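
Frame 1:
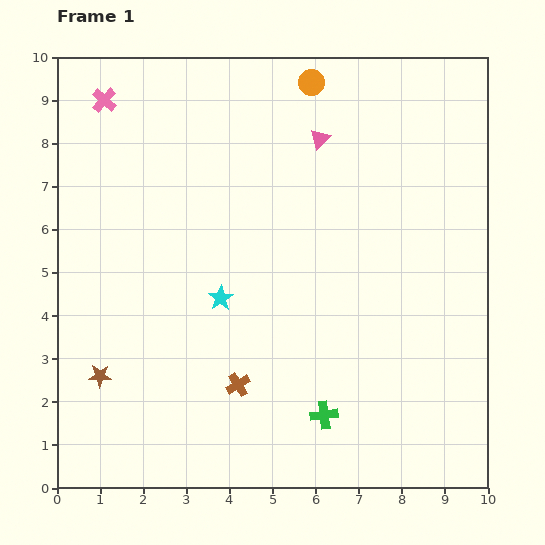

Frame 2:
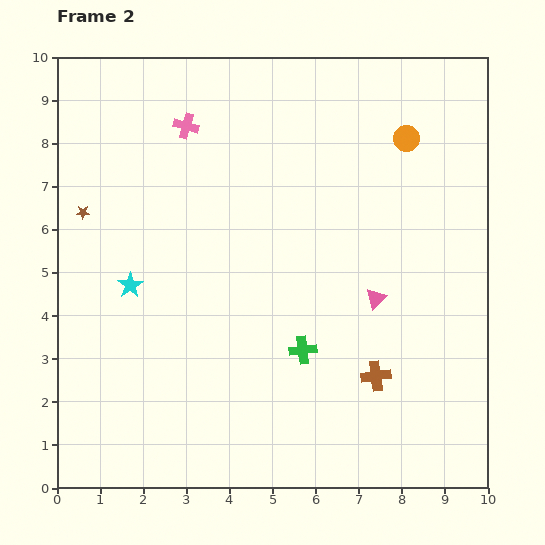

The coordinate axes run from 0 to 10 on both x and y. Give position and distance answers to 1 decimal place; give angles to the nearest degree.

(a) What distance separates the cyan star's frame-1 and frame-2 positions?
2.1

The cyan star moved from (3.8, 4.4) to (1.7, 4.7), a distance of √(2.1² + 0.3²) ≈ 2.1.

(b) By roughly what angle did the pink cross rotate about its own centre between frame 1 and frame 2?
26° counter-clockwise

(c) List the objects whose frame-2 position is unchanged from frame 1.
none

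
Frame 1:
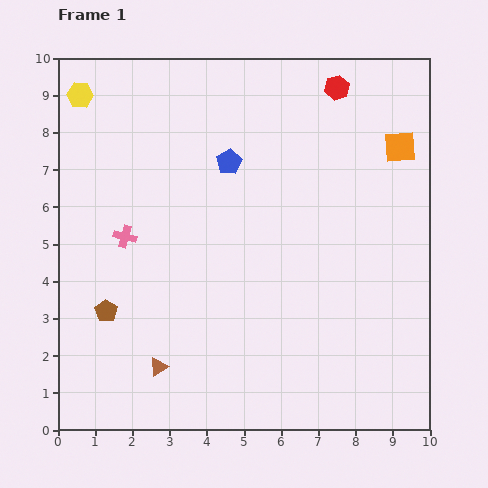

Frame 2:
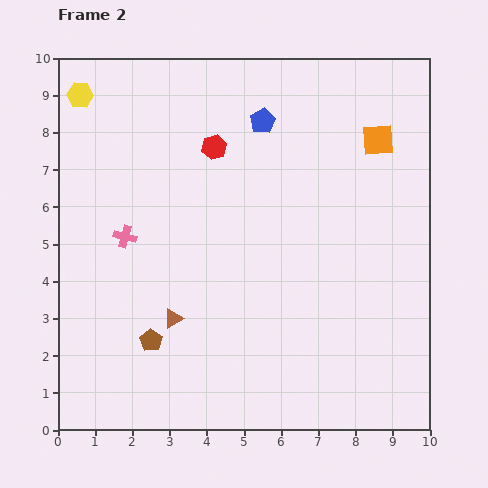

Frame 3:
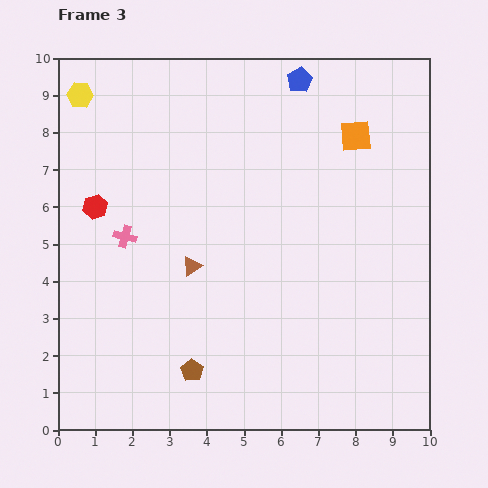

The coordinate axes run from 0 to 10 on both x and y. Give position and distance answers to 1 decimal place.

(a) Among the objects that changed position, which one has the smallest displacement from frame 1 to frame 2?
the orange square

(moved 0.6)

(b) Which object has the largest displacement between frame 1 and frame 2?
the red hexagon

(moved 3.7; next 1.4)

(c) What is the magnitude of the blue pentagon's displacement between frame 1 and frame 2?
1.4

The blue pentagon moved from (4.6, 7.2) to (5.5, 8.3), a distance of √(0.9² + 1.1²) ≈ 1.4.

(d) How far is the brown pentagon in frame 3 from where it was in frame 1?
2.8

The brown pentagon moved from (1.3, 3.2) to (3.6, 1.6), a distance of √(2.3² + 1.6²) ≈ 2.8.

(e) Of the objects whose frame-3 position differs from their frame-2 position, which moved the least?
the orange square

(moved 0.6)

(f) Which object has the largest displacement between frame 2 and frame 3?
the red hexagon

(moved 3.6; next 1.5)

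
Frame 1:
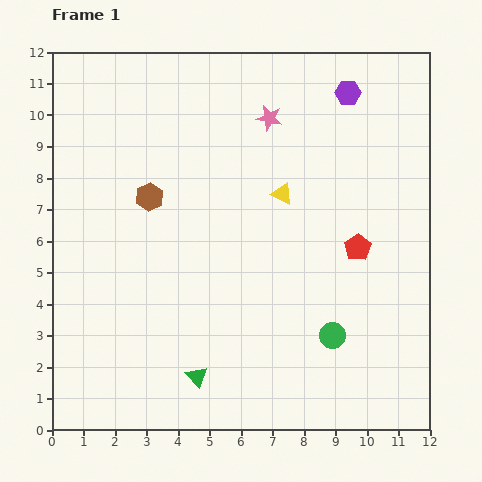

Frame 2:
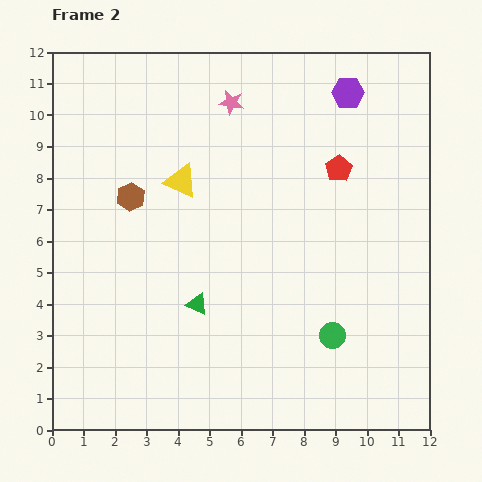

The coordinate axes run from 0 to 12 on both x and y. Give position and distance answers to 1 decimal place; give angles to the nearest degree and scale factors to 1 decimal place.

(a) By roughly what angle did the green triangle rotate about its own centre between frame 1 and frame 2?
24° counter-clockwise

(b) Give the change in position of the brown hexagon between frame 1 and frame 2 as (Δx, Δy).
(-0.6, 0.0)

The brown hexagon was at (3.1, 7.4) in frame 1 and (2.5, 7.4) in frame 2.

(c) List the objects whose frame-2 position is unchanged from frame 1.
the purple hexagon, the green circle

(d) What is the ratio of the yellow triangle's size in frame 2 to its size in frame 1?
1.6×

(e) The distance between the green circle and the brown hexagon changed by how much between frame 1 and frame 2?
+0.5

Distance in frame 1: 7.3. Distance in frame 2: 7.8.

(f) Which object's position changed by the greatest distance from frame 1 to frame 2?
the yellow triangle

(moved 3.2; next 2.6)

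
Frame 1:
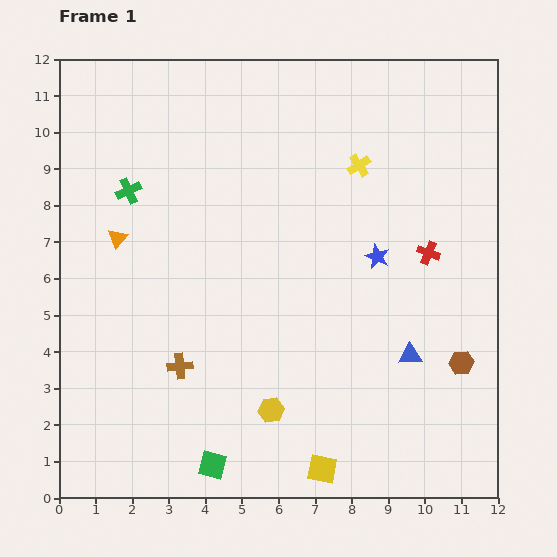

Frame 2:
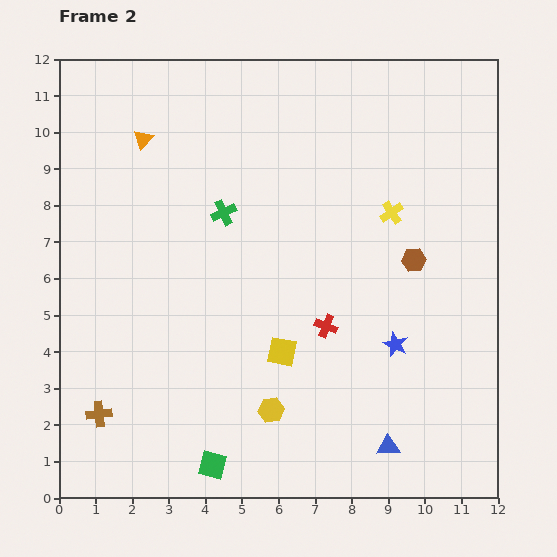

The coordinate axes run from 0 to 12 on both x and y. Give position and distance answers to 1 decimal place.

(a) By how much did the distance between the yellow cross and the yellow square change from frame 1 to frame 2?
-3.6

Distance in frame 1: 8.4. Distance in frame 2: 4.8.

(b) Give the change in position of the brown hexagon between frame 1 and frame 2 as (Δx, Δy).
(-1.3, 2.8)

The brown hexagon was at (11.0, 3.7) in frame 1 and (9.7, 6.5) in frame 2.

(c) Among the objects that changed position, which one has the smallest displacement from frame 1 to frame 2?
the yellow cross

(moved 1.6)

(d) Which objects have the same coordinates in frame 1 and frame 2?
the yellow hexagon, the green square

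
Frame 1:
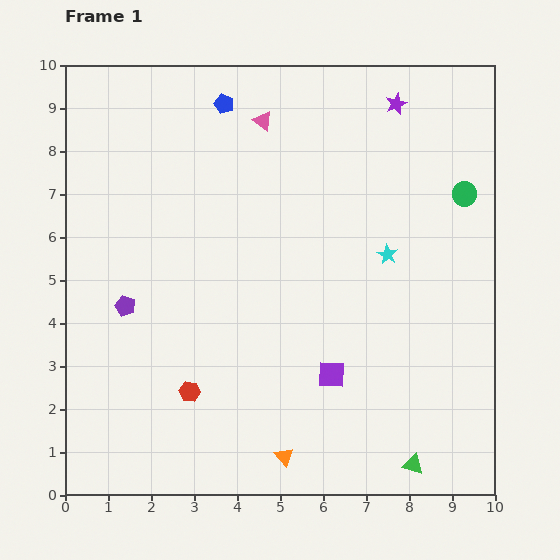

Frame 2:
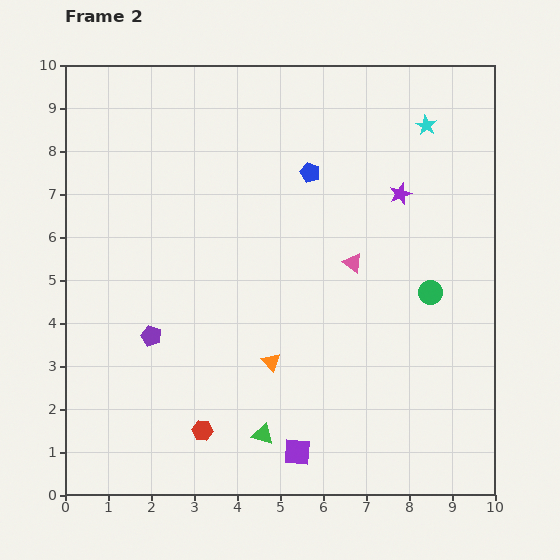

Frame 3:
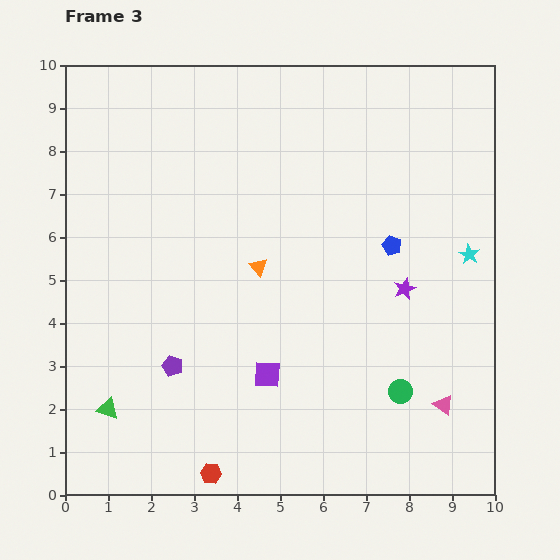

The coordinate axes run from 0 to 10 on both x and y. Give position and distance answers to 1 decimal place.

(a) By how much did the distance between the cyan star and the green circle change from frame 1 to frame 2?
+1.6

Distance in frame 1: 2.3. Distance in frame 2: 3.9.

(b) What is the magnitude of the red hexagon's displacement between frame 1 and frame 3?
2.0

The red hexagon moved from (2.9, 2.4) to (3.4, 0.5), a distance of √(0.5² + 1.9²) ≈ 2.0.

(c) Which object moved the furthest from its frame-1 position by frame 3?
the pink triangle

(moved 7.8; next 7.2)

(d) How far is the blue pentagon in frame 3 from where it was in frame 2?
2.5

The blue pentagon moved from (5.7, 7.5) to (7.6, 5.8), a distance of √(1.9² + 1.7²) ≈ 2.5.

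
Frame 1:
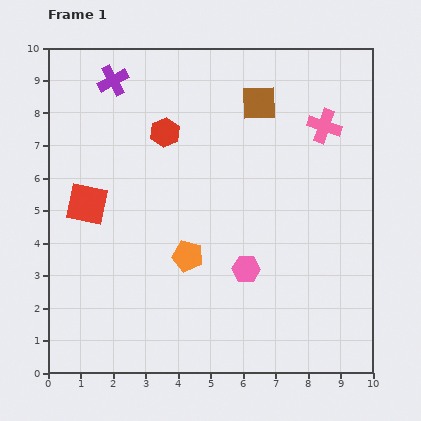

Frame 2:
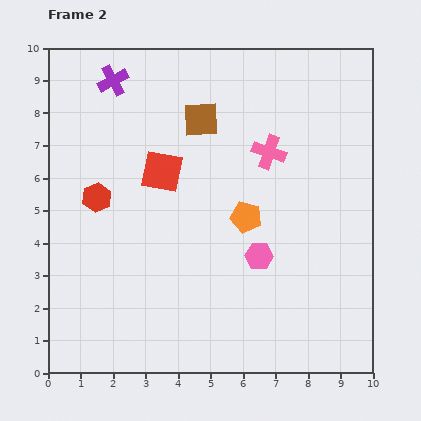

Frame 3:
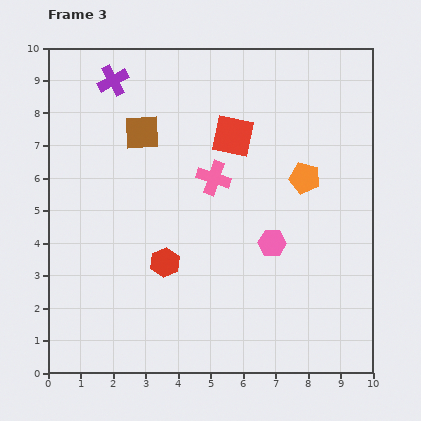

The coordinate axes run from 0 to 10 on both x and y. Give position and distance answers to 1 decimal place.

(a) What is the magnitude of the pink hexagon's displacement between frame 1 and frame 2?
0.6

The pink hexagon moved from (6.1, 3.2) to (6.5, 3.6), a distance of √(0.4² + 0.4²) ≈ 0.6.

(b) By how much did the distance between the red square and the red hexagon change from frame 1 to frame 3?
+1.1

Distance in frame 1: 3.3. Distance in frame 3: 4.4.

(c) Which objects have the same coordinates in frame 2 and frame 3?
the purple cross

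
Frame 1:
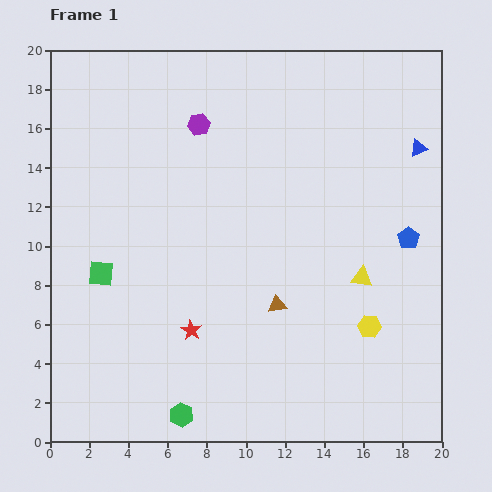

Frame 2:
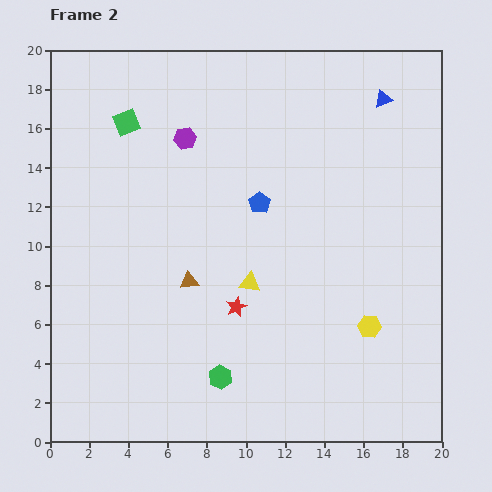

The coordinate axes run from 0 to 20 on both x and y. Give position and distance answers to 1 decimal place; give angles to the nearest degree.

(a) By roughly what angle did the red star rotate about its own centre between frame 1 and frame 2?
17° clockwise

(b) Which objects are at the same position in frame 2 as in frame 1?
the yellow hexagon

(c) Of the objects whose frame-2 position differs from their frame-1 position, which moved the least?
the purple hexagon

(moved 1.0)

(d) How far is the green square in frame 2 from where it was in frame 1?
7.8

The green square moved from (2.6, 8.6) to (3.9, 16.3), a distance of √(1.3² + 7.7²) ≈ 7.8.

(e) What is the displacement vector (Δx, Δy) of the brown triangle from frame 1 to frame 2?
(-4.5, 1.2)

The brown triangle was at (11.6, 7.0) in frame 1 and (7.1, 8.2) in frame 2.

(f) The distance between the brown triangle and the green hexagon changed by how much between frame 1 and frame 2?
-2.2

Distance in frame 1: 7.4. Distance in frame 2: 5.2.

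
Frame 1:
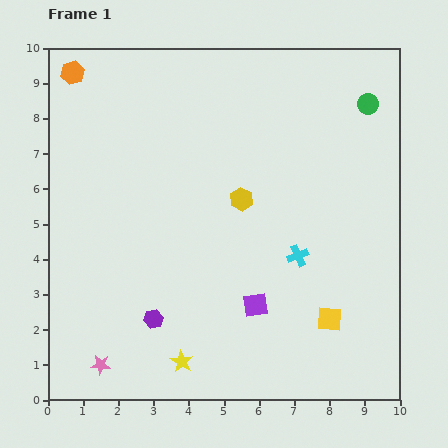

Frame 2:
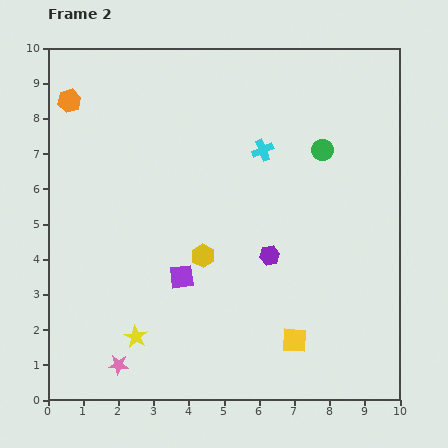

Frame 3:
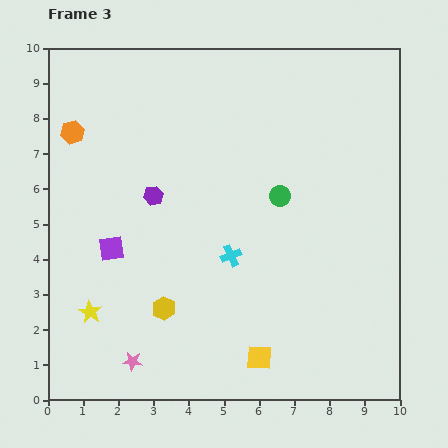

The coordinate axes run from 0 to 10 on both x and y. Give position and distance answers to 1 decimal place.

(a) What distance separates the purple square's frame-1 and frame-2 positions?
2.2

The purple square moved from (5.9, 2.7) to (3.8, 3.5), a distance of √(2.1² + 0.8²) ≈ 2.2.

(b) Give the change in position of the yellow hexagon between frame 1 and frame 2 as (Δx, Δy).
(-1.1, -1.6)

The yellow hexagon was at (5.5, 5.7) in frame 1 and (4.4, 4.1) in frame 2.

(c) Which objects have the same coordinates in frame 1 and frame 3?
none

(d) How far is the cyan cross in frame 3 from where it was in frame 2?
3.1

The cyan cross moved from (6.1, 7.1) to (5.2, 4.1), a distance of √(0.9² + 3.0²) ≈ 3.1.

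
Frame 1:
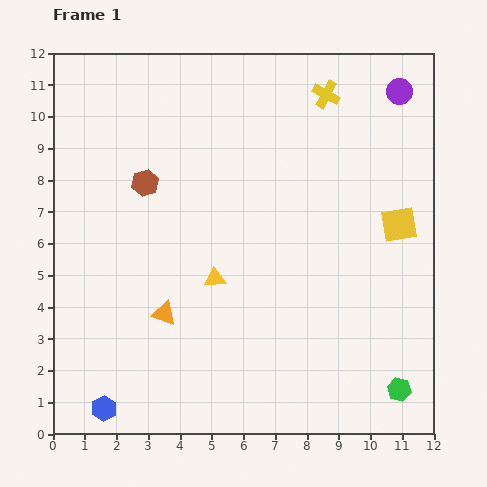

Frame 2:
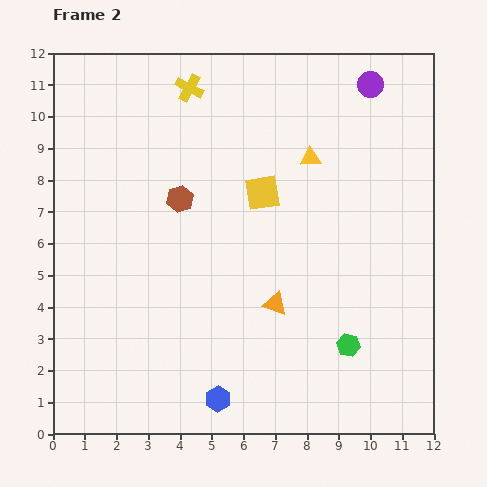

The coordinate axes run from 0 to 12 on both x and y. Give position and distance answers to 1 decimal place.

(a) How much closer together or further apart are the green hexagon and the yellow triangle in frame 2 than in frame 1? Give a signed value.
-0.8

Distance in frame 1: 6.8. Distance in frame 2: 6.0.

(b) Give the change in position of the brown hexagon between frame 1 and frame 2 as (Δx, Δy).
(1.1, -0.5)

The brown hexagon was at (2.9, 7.9) in frame 1 and (4.0, 7.4) in frame 2.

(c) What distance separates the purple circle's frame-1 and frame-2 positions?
0.9

The purple circle moved from (10.9, 10.8) to (10.0, 11.0), a distance of √(0.9² + 0.2²) ≈ 0.9.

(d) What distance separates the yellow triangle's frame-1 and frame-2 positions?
4.8

The yellow triangle moved from (5.1, 4.9) to (8.1, 8.7), a distance of √(3.0² + 3.8²) ≈ 4.8.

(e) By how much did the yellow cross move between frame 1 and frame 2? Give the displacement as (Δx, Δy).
(-4.3, 0.2)

The yellow cross was at (8.6, 10.7) in frame 1 and (4.3, 10.9) in frame 2.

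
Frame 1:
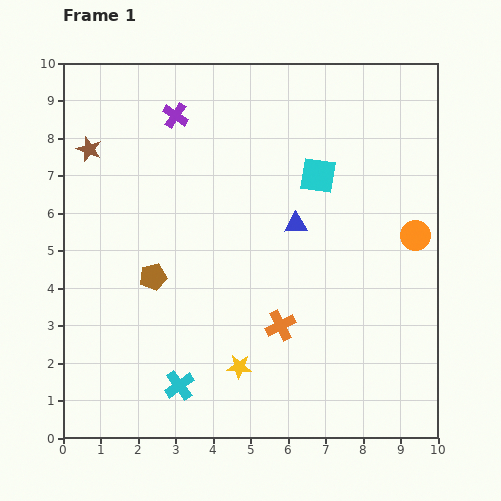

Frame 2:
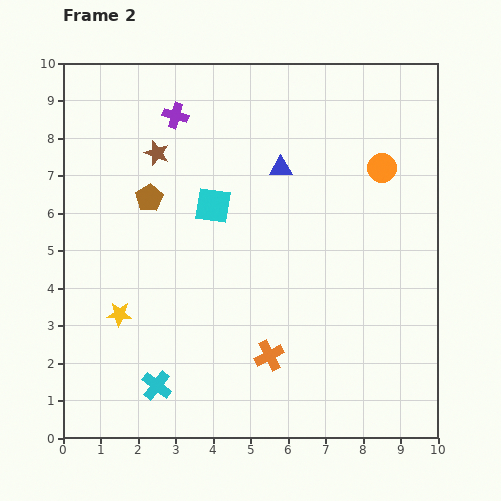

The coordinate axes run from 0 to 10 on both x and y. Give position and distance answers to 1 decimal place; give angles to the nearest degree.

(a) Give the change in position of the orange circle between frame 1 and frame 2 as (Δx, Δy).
(-0.9, 1.8)

The orange circle was at (9.4, 5.4) in frame 1 and (8.5, 7.2) in frame 2.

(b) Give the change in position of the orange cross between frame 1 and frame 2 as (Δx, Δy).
(-0.3, -0.8)

The orange cross was at (5.8, 3.0) in frame 1 and (5.5, 2.2) in frame 2.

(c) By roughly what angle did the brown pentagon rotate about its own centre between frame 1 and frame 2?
20° counter-clockwise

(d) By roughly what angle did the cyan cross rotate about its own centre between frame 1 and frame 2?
16° counter-clockwise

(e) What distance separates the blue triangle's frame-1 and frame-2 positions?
1.6

The blue triangle moved from (6.2, 5.7) to (5.8, 7.2), a distance of √(0.4² + 1.5²) ≈ 1.6.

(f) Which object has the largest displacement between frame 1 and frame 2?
the yellow star

(moved 3.5; next 2.9)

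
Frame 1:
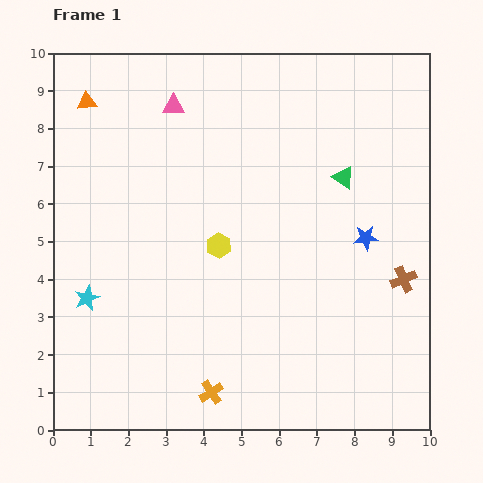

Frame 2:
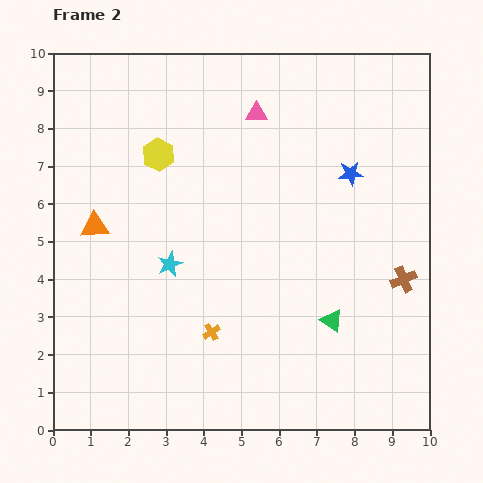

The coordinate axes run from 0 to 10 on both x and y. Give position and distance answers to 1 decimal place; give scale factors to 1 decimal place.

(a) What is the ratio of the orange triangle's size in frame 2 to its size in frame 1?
1.4×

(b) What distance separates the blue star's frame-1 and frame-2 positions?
1.7

The blue star moved from (8.3, 5.1) to (7.9, 6.8), a distance of √(0.4² + 1.7²) ≈ 1.7.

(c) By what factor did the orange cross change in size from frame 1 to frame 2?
0.7×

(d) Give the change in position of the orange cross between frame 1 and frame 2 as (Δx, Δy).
(0.0, 1.6)

The orange cross was at (4.2, 1.0) in frame 1 and (4.2, 2.6) in frame 2.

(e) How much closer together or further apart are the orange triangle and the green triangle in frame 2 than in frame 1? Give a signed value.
-0.3

Distance in frame 1: 7.1. Distance in frame 2: 6.8.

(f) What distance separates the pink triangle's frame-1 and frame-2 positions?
2.2

The pink triangle moved from (3.2, 8.6) to (5.4, 8.4), a distance of √(2.2² + 0.2²) ≈ 2.2.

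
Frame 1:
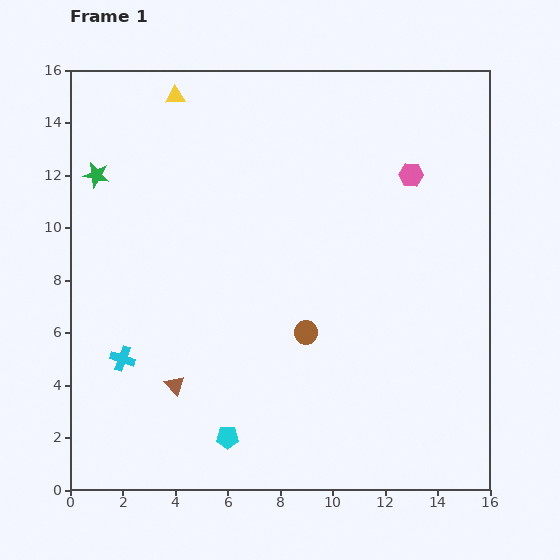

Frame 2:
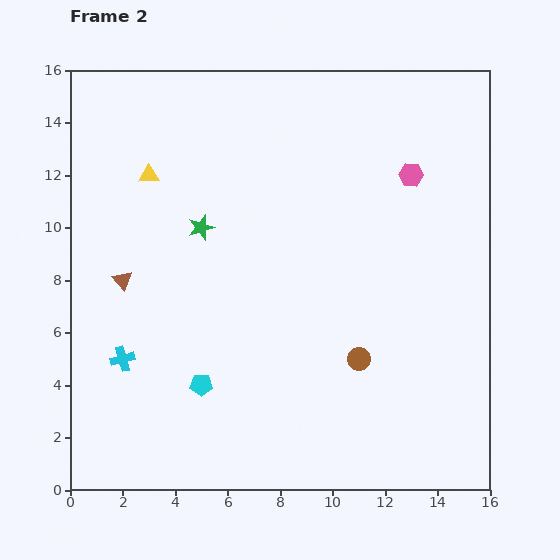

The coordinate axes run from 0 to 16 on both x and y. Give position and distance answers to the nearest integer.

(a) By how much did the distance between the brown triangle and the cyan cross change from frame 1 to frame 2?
+1

Distance in frame 1: 2. Distance in frame 2: 3.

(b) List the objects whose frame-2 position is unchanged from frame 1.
the pink hexagon, the cyan cross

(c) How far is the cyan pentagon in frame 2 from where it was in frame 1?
2

The cyan pentagon moved from (6, 2) to (5, 4), a distance of √(1² + 2²) ≈ 2.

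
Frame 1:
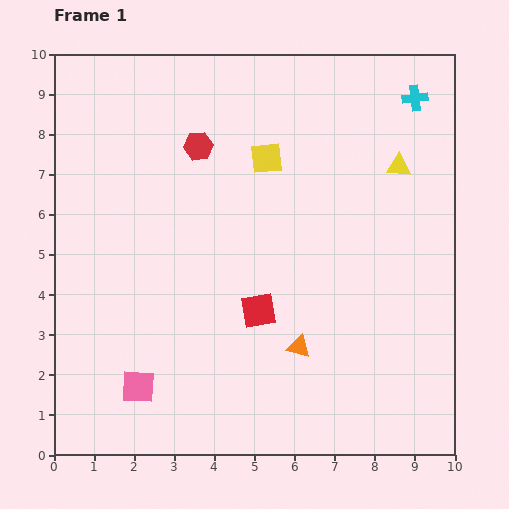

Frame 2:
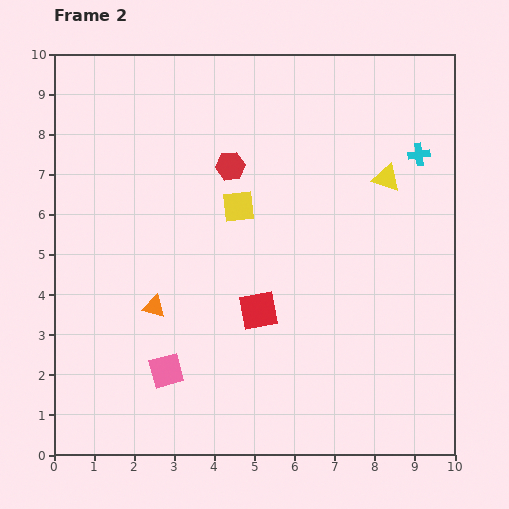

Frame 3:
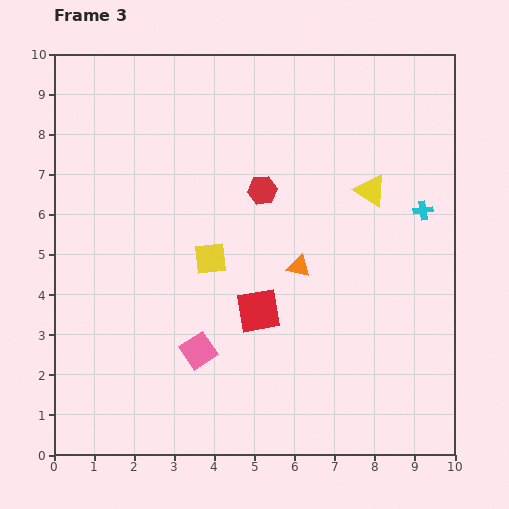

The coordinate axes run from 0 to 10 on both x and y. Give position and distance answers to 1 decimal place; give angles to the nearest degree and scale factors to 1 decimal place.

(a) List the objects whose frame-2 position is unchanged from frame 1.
the red square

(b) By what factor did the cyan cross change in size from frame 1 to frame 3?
0.7×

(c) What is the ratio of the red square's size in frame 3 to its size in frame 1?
1.3×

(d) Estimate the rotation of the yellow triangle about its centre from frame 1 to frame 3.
31° clockwise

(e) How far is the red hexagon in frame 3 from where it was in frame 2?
1.0

The red hexagon moved from (4.4, 7.2) to (5.2, 6.6), a distance of √(0.8² + 0.6²) ≈ 1.0.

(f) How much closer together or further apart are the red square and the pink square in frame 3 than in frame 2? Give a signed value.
-0.9

Distance in frame 2: 2.7. Distance in frame 3: 1.8.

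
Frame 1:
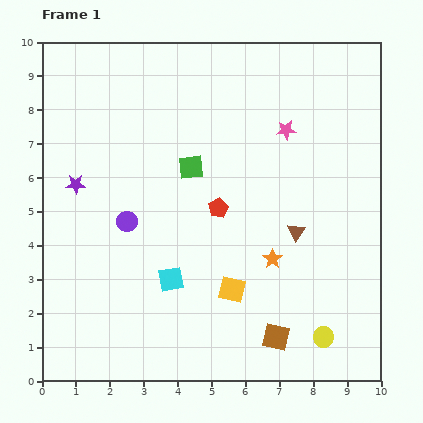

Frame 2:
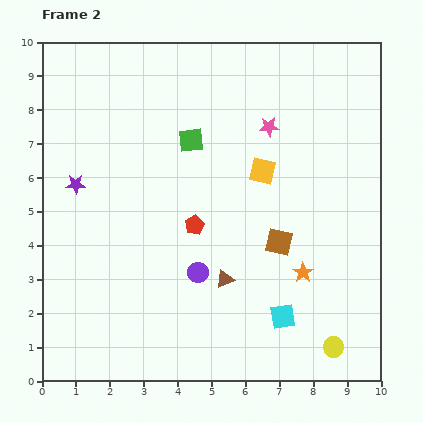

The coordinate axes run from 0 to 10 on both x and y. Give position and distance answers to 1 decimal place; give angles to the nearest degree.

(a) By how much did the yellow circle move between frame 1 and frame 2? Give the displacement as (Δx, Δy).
(0.3, -0.3)

The yellow circle was at (8.3, 1.3) in frame 1 and (8.6, 1.0) in frame 2.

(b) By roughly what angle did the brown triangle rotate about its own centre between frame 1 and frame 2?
31° clockwise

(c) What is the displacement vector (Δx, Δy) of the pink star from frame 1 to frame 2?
(-0.5, 0.1)

The pink star was at (7.2, 7.4) in frame 1 and (6.7, 7.5) in frame 2.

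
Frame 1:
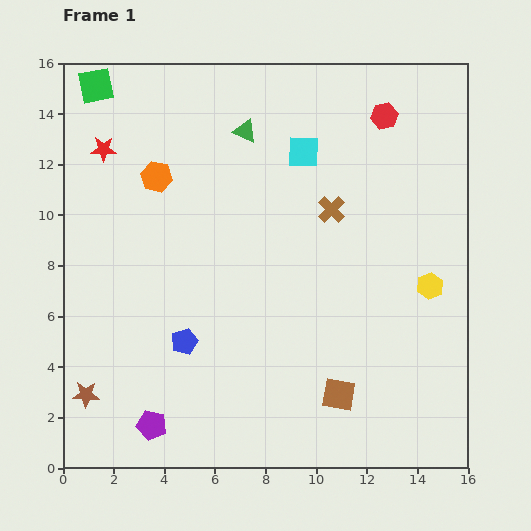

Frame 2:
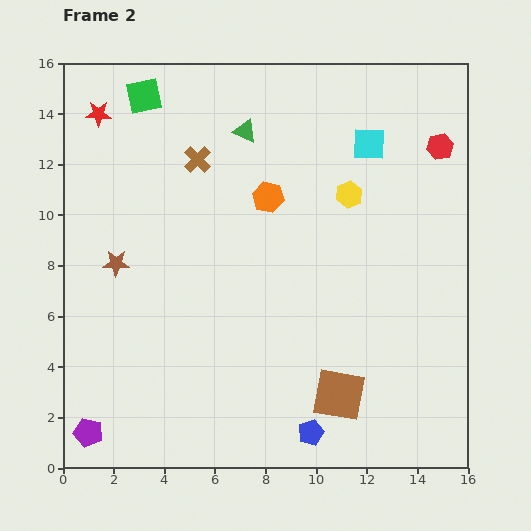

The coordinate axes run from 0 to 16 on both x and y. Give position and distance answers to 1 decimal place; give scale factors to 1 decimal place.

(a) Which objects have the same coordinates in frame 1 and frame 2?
the green triangle, the brown square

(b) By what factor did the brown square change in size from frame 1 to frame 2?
1.6×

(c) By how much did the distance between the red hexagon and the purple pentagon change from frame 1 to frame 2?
+2.6

Distance in frame 1: 15.3. Distance in frame 2: 17.9.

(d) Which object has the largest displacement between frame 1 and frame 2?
the blue pentagon

(moved 6.2; next 5.7)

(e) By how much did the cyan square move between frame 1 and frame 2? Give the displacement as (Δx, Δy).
(2.6, 0.3)

The cyan square was at (9.5, 12.5) in frame 1 and (12.1, 12.8) in frame 2.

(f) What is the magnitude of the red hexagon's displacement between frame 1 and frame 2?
2.5

The red hexagon moved from (12.7, 13.9) to (14.9, 12.7), a distance of √(2.2² + 1.2²) ≈ 2.5.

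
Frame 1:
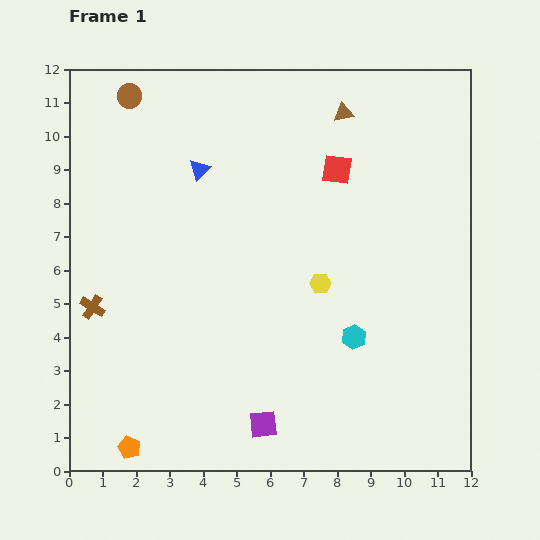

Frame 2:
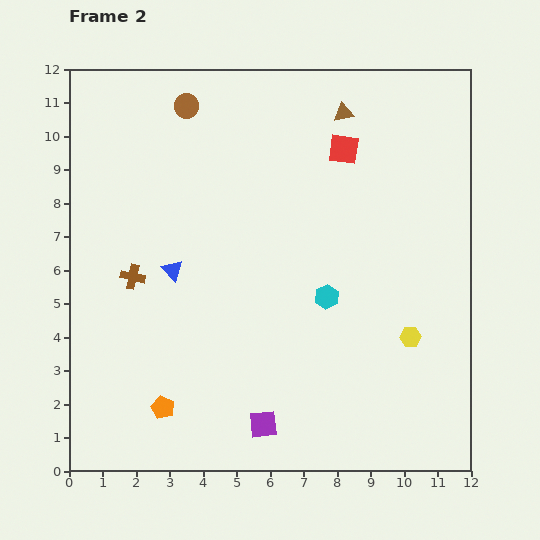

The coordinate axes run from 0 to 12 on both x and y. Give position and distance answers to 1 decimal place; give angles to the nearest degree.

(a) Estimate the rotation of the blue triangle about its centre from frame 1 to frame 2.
28° counter-clockwise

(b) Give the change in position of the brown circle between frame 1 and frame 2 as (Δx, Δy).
(1.7, -0.3)

The brown circle was at (1.8, 11.2) in frame 1 and (3.5, 10.9) in frame 2.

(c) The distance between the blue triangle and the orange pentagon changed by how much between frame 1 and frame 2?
-4.5

Distance in frame 1: 8.6. Distance in frame 2: 4.1.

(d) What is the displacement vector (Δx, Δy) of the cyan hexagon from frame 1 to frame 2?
(-0.8, 1.2)

The cyan hexagon was at (8.5, 4.0) in frame 1 and (7.7, 5.2) in frame 2.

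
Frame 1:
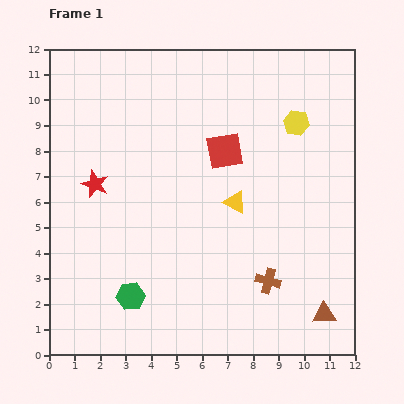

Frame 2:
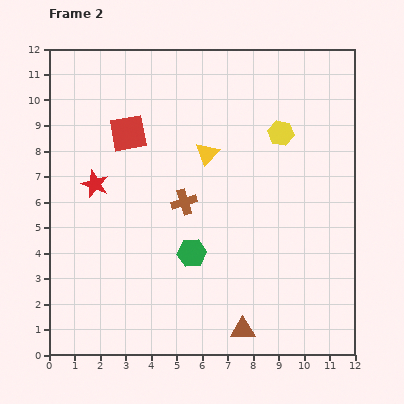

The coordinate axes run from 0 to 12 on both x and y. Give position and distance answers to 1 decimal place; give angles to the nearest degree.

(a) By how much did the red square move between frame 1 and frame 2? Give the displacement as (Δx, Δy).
(-3.8, 0.7)

The red square was at (6.9, 8.0) in frame 1 and (3.1, 8.7) in frame 2.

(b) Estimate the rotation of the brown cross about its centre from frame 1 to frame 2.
32° counter-clockwise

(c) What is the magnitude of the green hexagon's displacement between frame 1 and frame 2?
2.9

The green hexagon moved from (3.2, 2.3) to (5.6, 4.0), a distance of √(2.4² + 1.7²) ≈ 2.9.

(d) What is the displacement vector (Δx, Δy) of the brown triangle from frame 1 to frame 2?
(-3.2, -0.6)

The brown triangle was at (10.8, 1.6) in frame 1 and (7.6, 1.0) in frame 2.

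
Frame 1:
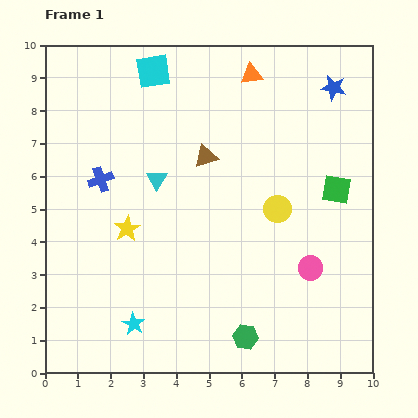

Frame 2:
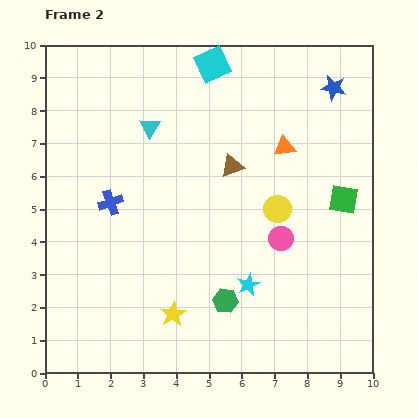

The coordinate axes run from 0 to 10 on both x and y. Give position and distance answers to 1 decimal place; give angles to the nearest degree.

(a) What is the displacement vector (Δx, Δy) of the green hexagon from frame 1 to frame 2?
(-0.6, 1.1)

The green hexagon was at (6.1, 1.1) in frame 1 and (5.5, 2.2) in frame 2.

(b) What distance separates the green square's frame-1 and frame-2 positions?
0.4

The green square moved from (8.9, 5.6) to (9.1, 5.3), a distance of √(0.2² + 0.3²) ≈ 0.4.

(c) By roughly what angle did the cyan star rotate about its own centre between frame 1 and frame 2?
16° clockwise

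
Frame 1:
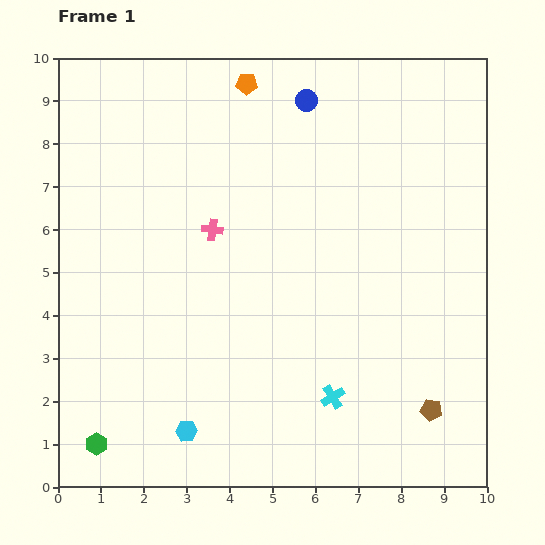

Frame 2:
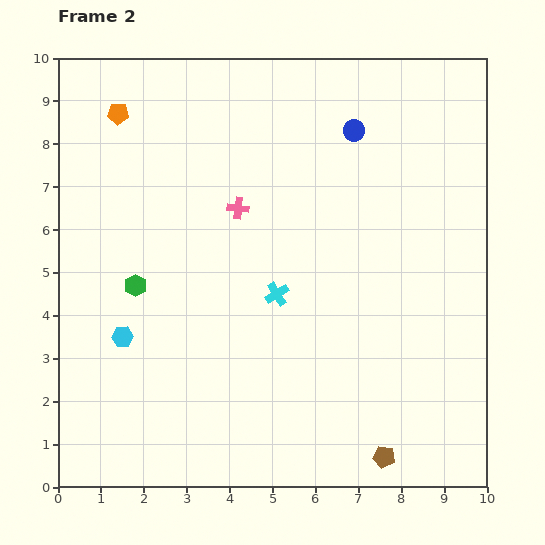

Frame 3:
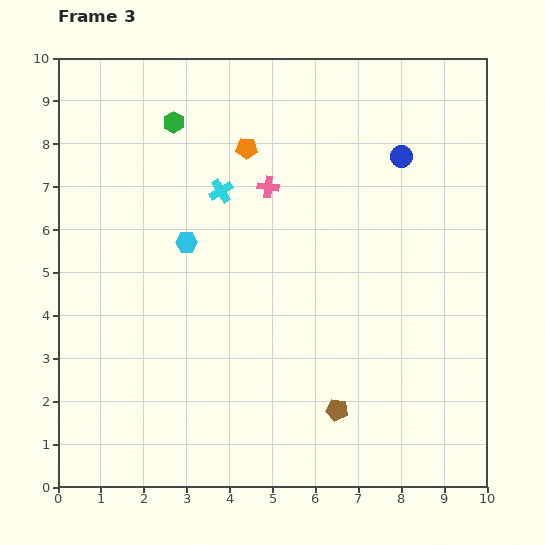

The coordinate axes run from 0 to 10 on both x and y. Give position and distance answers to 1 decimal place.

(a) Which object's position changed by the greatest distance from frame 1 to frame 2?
the green hexagon

(moved 3.8; next 3.1)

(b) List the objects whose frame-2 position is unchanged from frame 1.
none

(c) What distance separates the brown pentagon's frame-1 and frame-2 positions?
1.6

The brown pentagon moved from (8.7, 1.8) to (7.6, 0.7), a distance of √(1.1² + 1.1²) ≈ 1.6.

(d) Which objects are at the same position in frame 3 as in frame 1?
none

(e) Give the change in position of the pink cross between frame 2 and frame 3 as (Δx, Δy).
(0.7, 0.5)

The pink cross was at (4.2, 6.5) in frame 2 and (4.9, 7.0) in frame 3.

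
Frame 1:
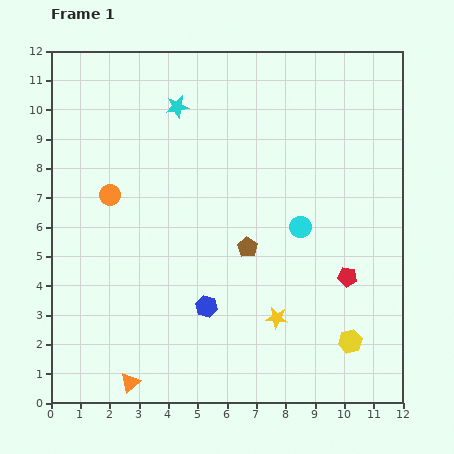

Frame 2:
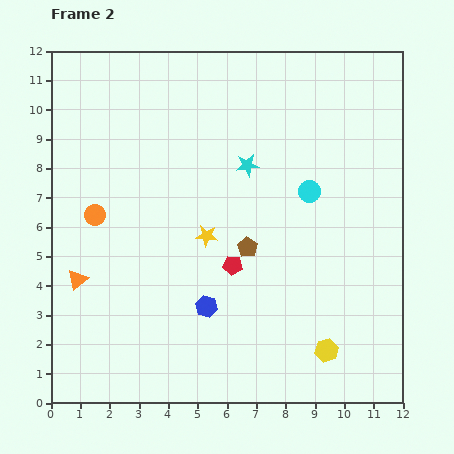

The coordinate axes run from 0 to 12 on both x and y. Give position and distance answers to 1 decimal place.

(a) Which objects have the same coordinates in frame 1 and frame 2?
the blue hexagon, the brown pentagon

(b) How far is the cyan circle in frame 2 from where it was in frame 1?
1.2

The cyan circle moved from (8.5, 6.0) to (8.8, 7.2), a distance of √(0.3² + 1.2²) ≈ 1.2.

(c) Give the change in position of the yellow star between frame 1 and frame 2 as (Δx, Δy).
(-2.4, 2.8)

The yellow star was at (7.7, 2.9) in frame 1 and (5.3, 5.7) in frame 2.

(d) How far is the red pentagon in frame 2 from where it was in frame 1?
3.9

The red pentagon moved from (10.1, 4.3) to (6.2, 4.7), a distance of √(3.9² + 0.4²) ≈ 3.9.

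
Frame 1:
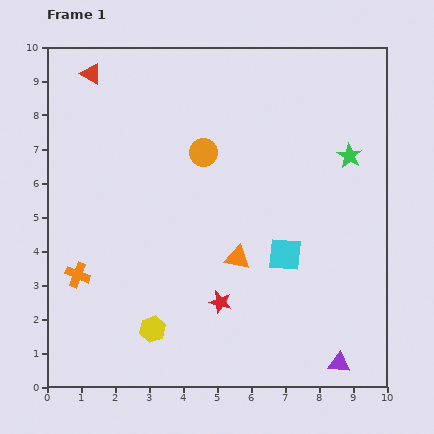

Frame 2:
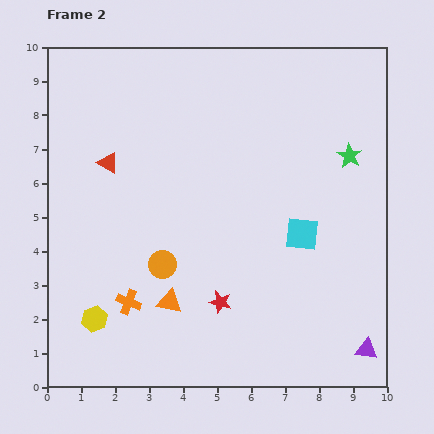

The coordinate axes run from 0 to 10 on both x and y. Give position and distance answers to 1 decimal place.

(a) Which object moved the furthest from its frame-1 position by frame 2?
the orange circle

(moved 3.5; next 2.6)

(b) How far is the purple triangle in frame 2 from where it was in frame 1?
0.9

The purple triangle moved from (8.6, 0.7) to (9.4, 1.1), a distance of √(0.8² + 0.4²) ≈ 0.9.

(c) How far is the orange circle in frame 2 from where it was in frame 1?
3.5

The orange circle moved from (4.6, 6.9) to (3.4, 3.6), a distance of √(1.2² + 3.3²) ≈ 3.5.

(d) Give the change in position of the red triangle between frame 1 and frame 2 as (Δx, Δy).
(0.5, -2.6)

The red triangle was at (1.3, 9.2) in frame 1 and (1.8, 6.6) in frame 2.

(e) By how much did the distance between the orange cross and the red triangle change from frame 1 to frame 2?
-1.8

Distance in frame 1: 5.9. Distance in frame 2: 4.1.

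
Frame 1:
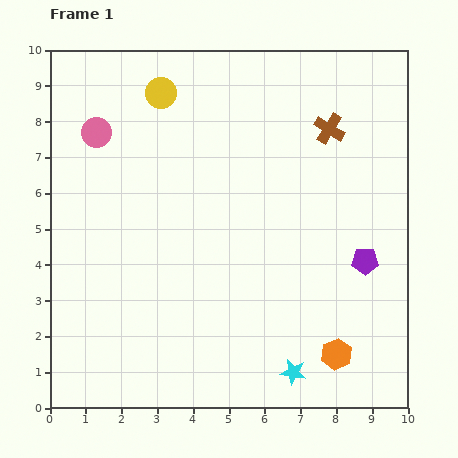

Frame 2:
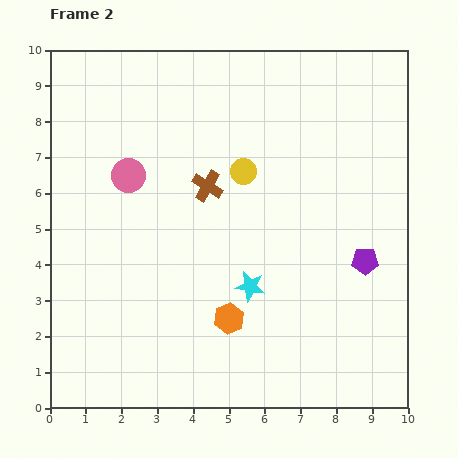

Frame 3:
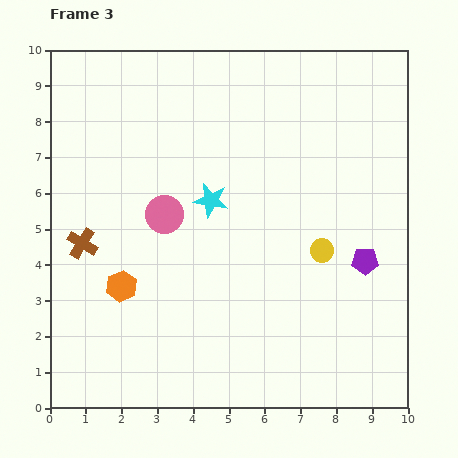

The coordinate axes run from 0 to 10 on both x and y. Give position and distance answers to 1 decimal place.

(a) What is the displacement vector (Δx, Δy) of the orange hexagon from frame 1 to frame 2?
(-3.0, 1.0)

The orange hexagon was at (8.0, 1.5) in frame 1 and (5.0, 2.5) in frame 2.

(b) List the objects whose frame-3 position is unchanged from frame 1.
the purple pentagon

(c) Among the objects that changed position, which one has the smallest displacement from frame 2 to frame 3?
the pink circle

(moved 1.5)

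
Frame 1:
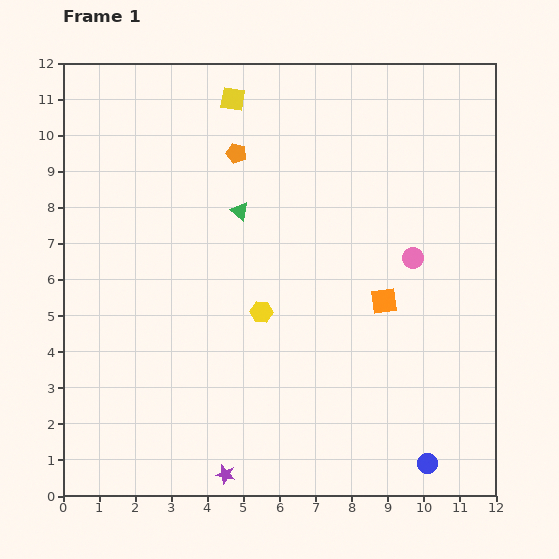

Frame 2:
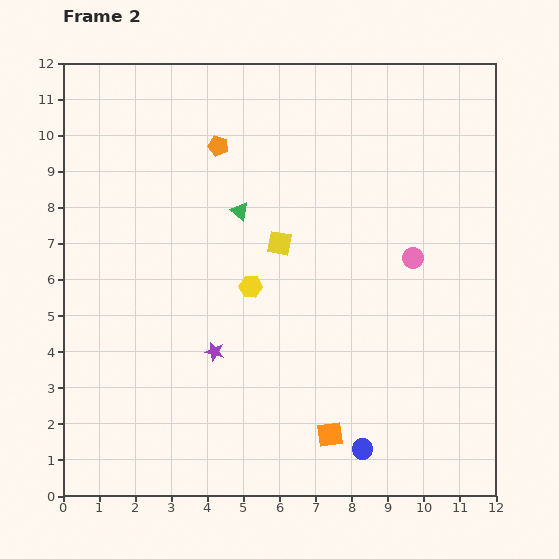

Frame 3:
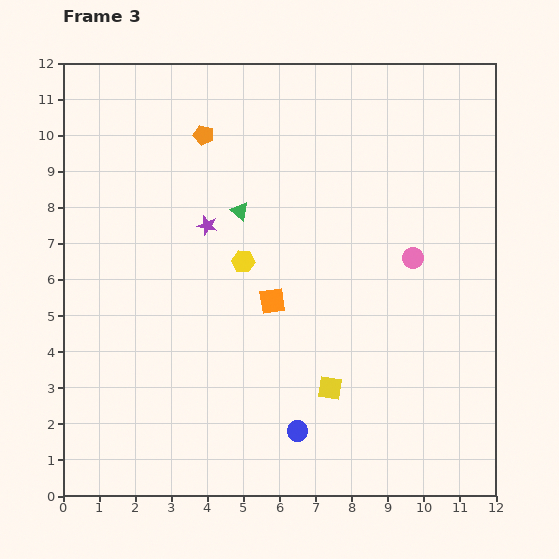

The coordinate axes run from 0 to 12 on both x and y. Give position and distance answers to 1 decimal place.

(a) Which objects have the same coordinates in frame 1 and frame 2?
the green triangle, the pink circle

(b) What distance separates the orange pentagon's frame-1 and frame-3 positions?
1.0

The orange pentagon moved from (4.8, 9.5) to (3.9, 10.0), a distance of √(0.9² + 0.5²) ≈ 1.0.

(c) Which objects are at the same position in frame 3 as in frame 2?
the green triangle, the pink circle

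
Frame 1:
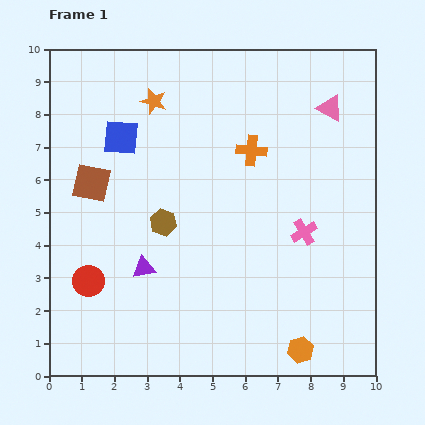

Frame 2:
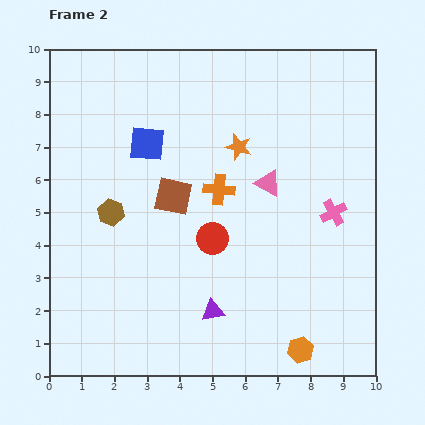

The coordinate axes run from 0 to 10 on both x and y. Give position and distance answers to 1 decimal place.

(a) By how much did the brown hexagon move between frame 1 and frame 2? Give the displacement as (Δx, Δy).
(-1.6, 0.3)

The brown hexagon was at (3.5, 4.7) in frame 1 and (1.9, 5.0) in frame 2.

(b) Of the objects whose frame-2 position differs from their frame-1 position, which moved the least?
the blue square

(moved 0.8)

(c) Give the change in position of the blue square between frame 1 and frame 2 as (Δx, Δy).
(0.8, -0.2)

The blue square was at (2.2, 7.3) in frame 1 and (3.0, 7.1) in frame 2.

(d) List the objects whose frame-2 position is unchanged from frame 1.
the orange hexagon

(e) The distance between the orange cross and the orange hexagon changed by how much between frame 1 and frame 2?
-0.8

Distance in frame 1: 6.3. Distance in frame 2: 5.5.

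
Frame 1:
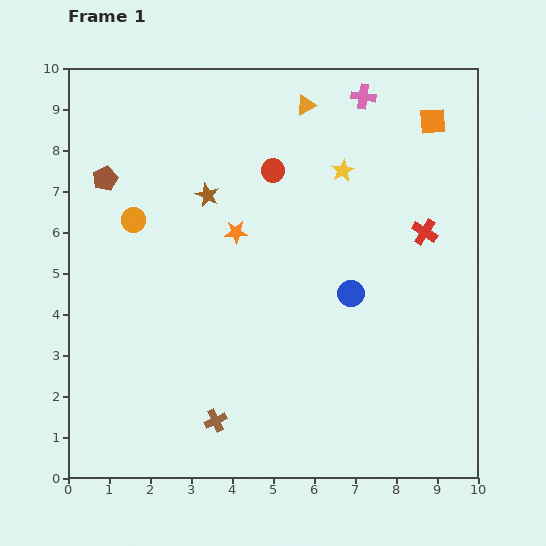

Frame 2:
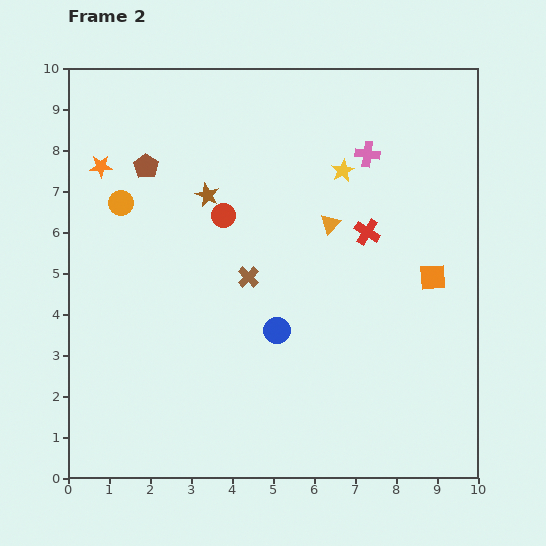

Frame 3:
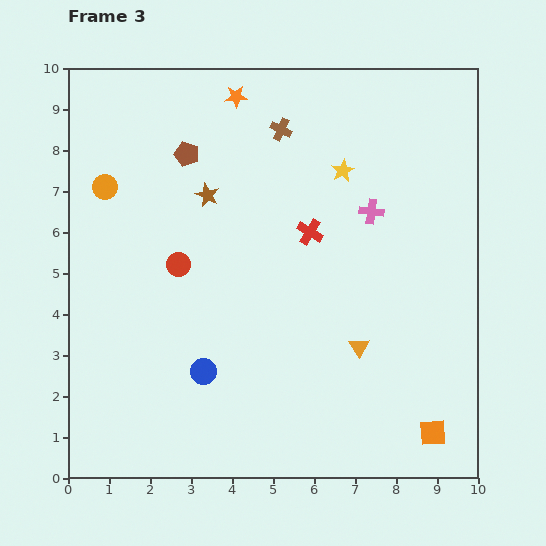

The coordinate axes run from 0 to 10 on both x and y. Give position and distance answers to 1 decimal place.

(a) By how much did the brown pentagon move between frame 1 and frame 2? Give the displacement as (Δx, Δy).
(1.0, 0.3)

The brown pentagon was at (0.9, 7.3) in frame 1 and (1.9, 7.6) in frame 2.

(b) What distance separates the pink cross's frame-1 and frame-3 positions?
2.8

The pink cross moved from (7.2, 9.3) to (7.4, 6.5), a distance of √(0.2² + 2.8²) ≈ 2.8.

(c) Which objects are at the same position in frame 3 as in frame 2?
the brown star, the yellow star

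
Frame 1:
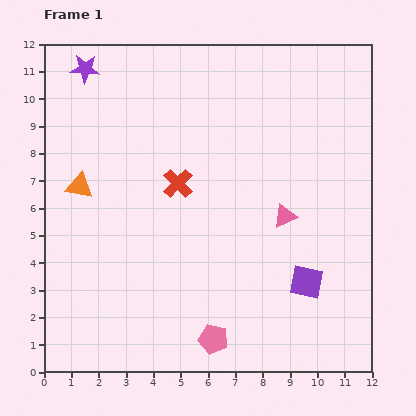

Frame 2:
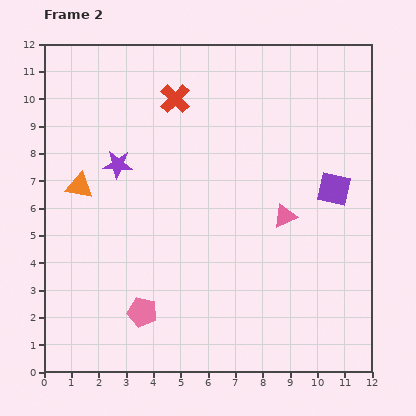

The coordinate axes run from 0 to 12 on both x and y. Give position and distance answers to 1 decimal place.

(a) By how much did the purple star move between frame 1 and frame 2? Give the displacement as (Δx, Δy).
(1.2, -3.5)

The purple star was at (1.5, 11.1) in frame 1 and (2.7, 7.6) in frame 2.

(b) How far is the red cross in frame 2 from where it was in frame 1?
3.1

The red cross moved from (4.9, 6.9) to (4.8, 10.0), a distance of √(0.1² + 3.1²) ≈ 3.1.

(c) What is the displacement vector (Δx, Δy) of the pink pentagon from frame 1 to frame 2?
(-2.6, 1.0)

The pink pentagon was at (6.2, 1.2) in frame 1 and (3.6, 2.2) in frame 2.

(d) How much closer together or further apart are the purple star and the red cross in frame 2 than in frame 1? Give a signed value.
-2.2

Distance in frame 1: 5.4. Distance in frame 2: 3.2.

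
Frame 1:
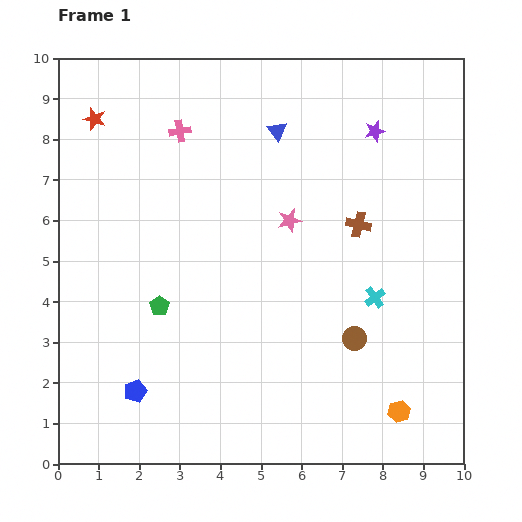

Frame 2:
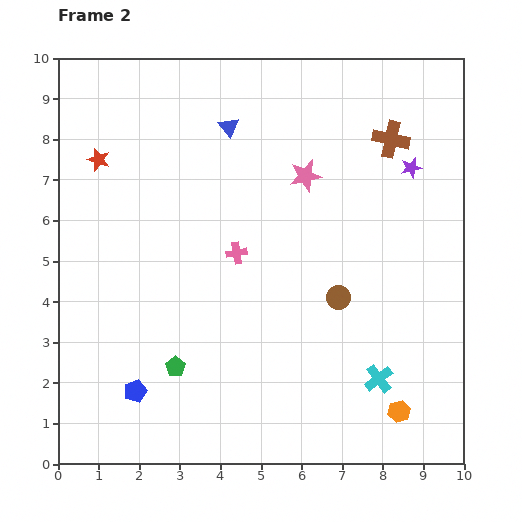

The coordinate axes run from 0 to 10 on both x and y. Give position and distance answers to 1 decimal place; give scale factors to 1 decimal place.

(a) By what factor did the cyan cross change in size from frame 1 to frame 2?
1.4×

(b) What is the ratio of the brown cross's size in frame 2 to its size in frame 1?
1.5×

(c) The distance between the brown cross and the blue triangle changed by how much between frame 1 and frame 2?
+1.0

Distance in frame 1: 3.0. Distance in frame 2: 4.0.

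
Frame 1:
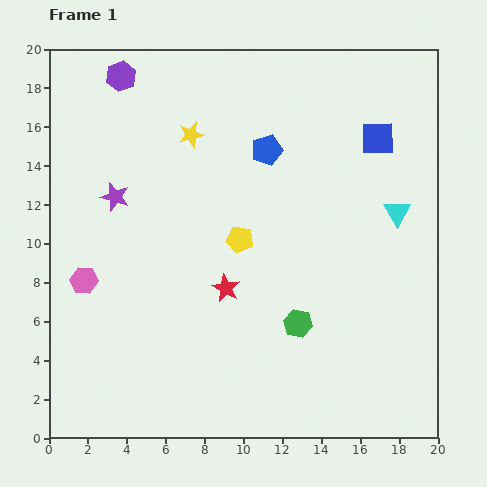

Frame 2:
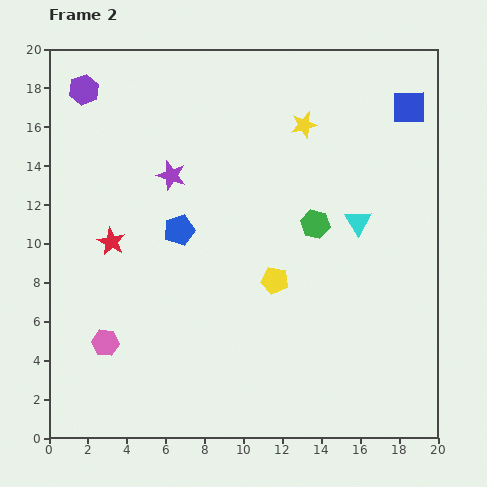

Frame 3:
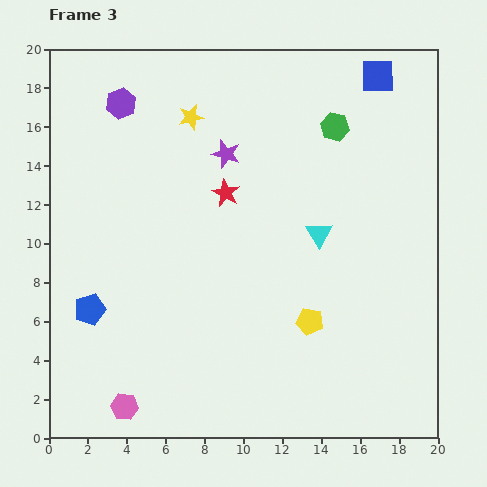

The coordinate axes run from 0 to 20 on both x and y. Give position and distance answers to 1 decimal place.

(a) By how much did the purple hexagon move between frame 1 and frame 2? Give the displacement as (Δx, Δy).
(-1.9, -0.7)

The purple hexagon was at (3.7, 18.6) in frame 1 and (1.8, 17.9) in frame 2.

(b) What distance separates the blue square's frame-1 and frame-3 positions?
3.2

The blue square moved from (16.9, 15.4) to (16.9, 18.6), a distance of √(0.0² + 3.2²) ≈ 3.2.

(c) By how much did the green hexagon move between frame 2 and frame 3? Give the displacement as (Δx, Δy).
(1.0, 5.0)

The green hexagon was at (13.7, 11.0) in frame 2 and (14.7, 16.0) in frame 3.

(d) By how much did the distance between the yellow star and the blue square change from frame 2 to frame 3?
+4.3

Distance in frame 2: 5.5. Distance in frame 3: 9.8.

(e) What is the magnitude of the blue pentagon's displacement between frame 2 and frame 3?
6.2

The blue pentagon moved from (6.7, 10.7) to (2.1, 6.6), a distance of √(4.6² + 4.1²) ≈ 6.2.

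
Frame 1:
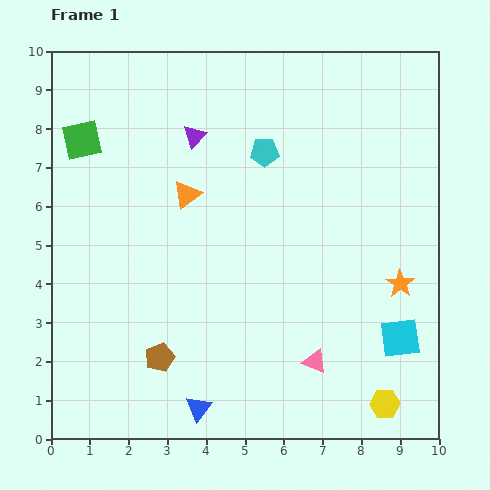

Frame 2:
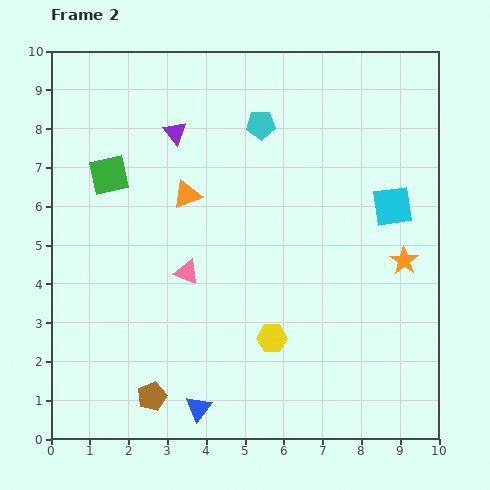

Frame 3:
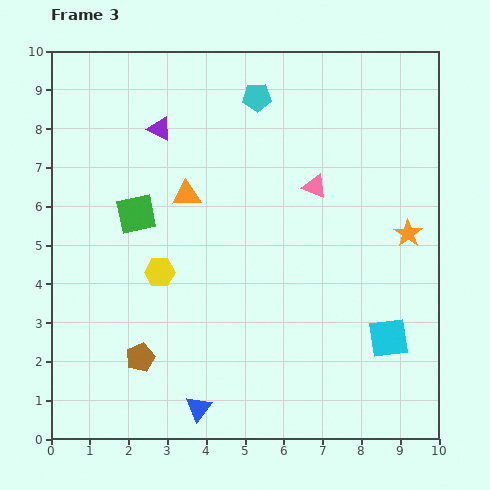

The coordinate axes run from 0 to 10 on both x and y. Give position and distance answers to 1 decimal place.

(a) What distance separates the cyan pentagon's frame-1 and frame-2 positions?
0.7

The cyan pentagon moved from (5.5, 7.4) to (5.4, 8.1), a distance of √(0.1² + 0.7²) ≈ 0.7.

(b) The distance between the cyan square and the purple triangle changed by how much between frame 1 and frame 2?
-1.5

Distance in frame 1: 7.4. Distance in frame 2: 5.9.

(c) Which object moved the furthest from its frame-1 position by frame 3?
the yellow hexagon

(moved 6.7; next 4.5)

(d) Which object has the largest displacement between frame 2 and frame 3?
the pink triangle

(moved 4.0; next 3.4)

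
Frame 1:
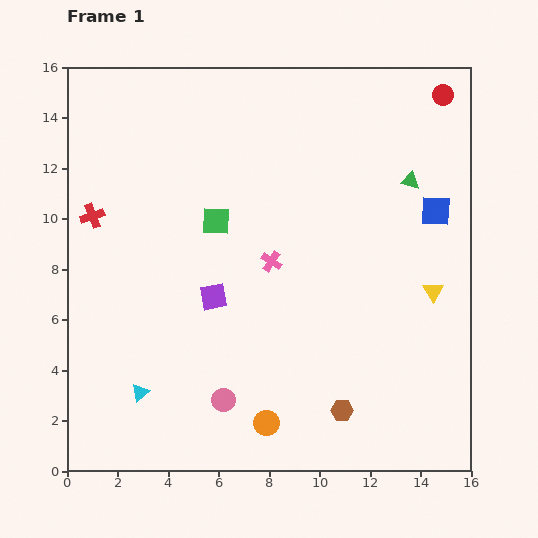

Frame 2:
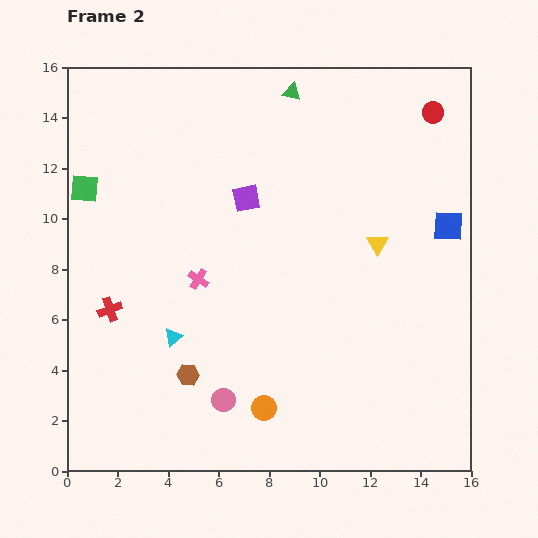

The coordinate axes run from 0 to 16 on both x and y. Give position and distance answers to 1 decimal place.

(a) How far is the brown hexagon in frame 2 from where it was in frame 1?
6.3

The brown hexagon moved from (10.9, 2.4) to (4.8, 3.8), a distance of √(6.1² + 1.4²) ≈ 6.3.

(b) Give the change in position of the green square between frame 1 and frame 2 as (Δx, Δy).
(-5.2, 1.3)

The green square was at (5.9, 9.9) in frame 1 and (0.7, 11.2) in frame 2.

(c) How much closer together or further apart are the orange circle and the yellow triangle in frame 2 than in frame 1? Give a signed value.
-0.5

Distance in frame 1: 8.4. Distance in frame 2: 7.9.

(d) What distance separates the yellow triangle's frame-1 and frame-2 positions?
2.9

The yellow triangle moved from (14.5, 7.1) to (12.3, 9.0), a distance of √(2.2² + 1.9²) ≈ 2.9.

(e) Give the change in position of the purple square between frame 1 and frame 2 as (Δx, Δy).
(1.3, 3.9)

The purple square was at (5.8, 6.9) in frame 1 and (7.1, 10.8) in frame 2.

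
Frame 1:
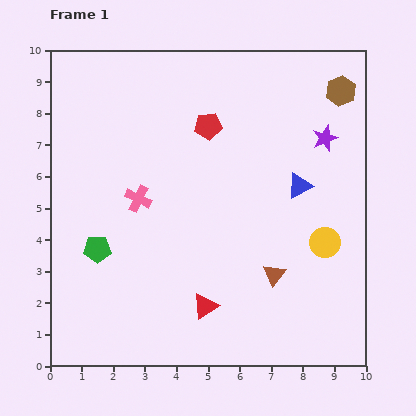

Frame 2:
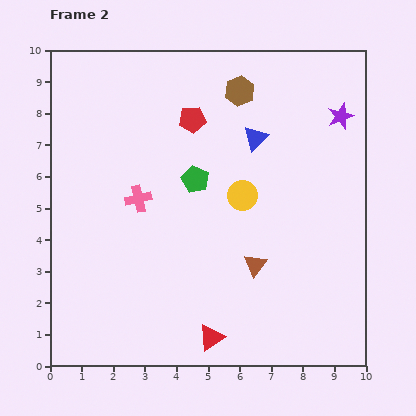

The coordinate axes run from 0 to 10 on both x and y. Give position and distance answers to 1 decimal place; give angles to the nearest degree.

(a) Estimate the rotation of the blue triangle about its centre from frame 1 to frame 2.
15° counter-clockwise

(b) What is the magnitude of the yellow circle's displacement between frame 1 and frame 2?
3.0

The yellow circle moved from (8.7, 3.9) to (6.1, 5.4), a distance of √(2.6² + 1.5²) ≈ 3.0.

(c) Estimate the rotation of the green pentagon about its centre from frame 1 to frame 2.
25° clockwise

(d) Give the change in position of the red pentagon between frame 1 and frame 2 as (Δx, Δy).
(-0.5, 0.2)

The red pentagon was at (5.0, 7.6) in frame 1 and (4.5, 7.8) in frame 2.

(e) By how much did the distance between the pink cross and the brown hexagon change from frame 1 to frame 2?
-2.5

Distance in frame 1: 7.2. Distance in frame 2: 4.7.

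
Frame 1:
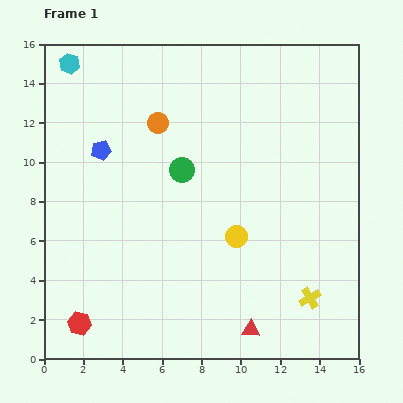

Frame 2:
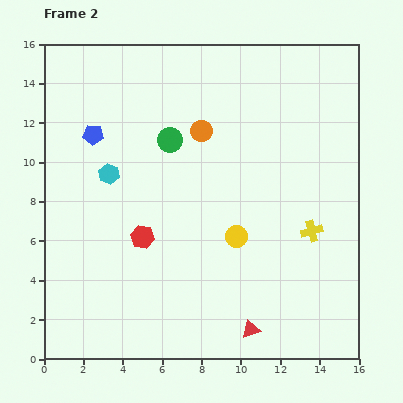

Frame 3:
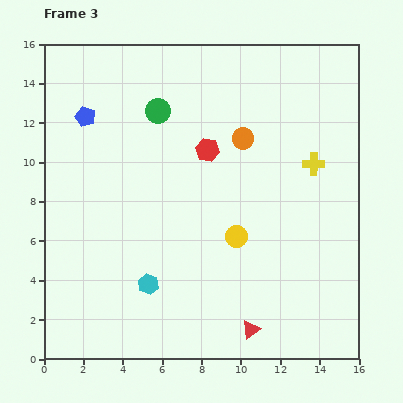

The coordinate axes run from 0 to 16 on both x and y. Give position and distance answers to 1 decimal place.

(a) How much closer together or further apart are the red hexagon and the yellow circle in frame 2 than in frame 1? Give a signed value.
-4.3

Distance in frame 1: 9.1. Distance in frame 2: 4.8.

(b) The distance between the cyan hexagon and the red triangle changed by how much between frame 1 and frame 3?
-10.6

Distance in frame 1: 16.3. Distance in frame 3: 5.7.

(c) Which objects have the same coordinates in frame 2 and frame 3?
the red triangle, the yellow circle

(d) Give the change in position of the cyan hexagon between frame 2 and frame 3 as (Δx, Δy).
(2.0, -5.6)

The cyan hexagon was at (3.3, 9.4) in frame 2 and (5.3, 3.8) in frame 3.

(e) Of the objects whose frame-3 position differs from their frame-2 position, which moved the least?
the blue pentagon

(moved 1.0)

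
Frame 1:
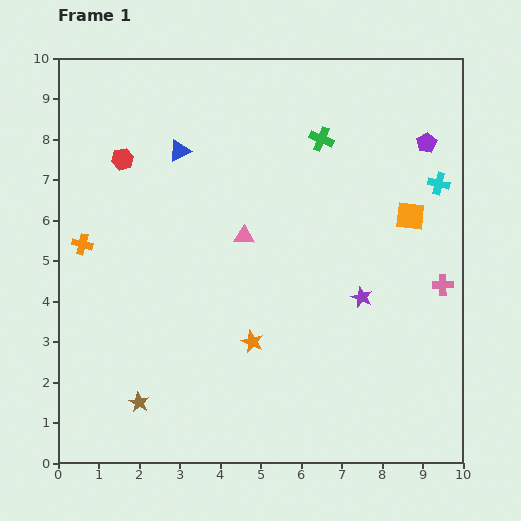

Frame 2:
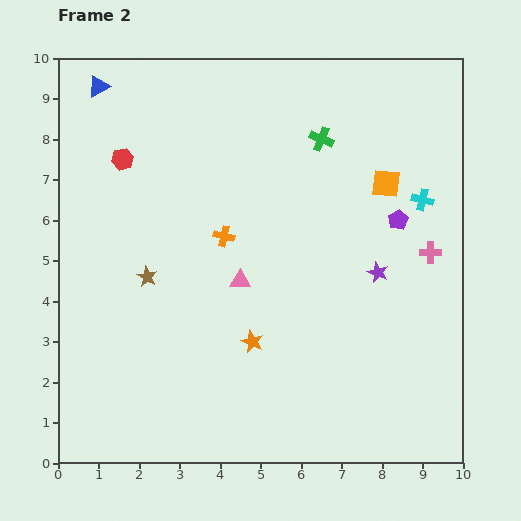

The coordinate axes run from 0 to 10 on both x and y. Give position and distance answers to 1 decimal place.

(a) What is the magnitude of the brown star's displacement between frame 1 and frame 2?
3.1

The brown star moved from (2.0, 1.5) to (2.2, 4.6), a distance of √(0.2² + 3.1²) ≈ 3.1.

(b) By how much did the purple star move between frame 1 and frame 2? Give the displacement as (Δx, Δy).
(0.4, 0.6)

The purple star was at (7.5, 4.1) in frame 1 and (7.9, 4.7) in frame 2.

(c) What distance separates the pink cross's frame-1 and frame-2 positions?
0.9

The pink cross moved from (9.5, 4.4) to (9.2, 5.2), a distance of √(0.3² + 0.8²) ≈ 0.9.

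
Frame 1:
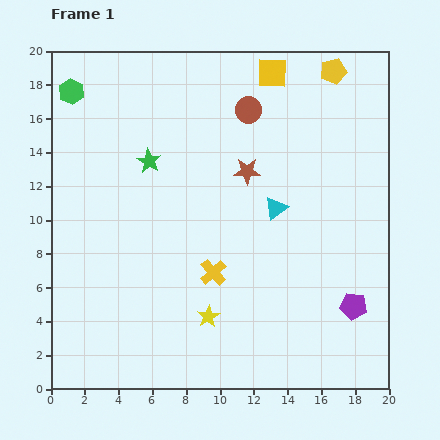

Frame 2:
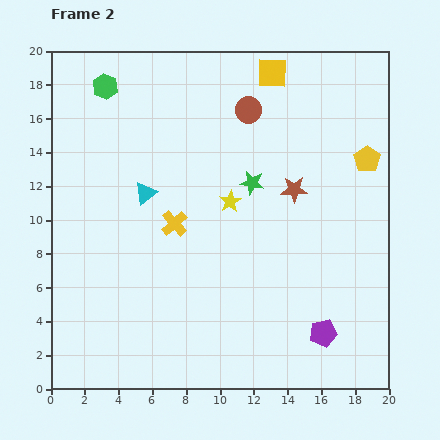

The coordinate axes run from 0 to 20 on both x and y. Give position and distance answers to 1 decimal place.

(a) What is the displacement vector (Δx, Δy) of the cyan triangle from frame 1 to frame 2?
(-7.7, 0.9)

The cyan triangle was at (13.3, 10.7) in frame 1 and (5.6, 11.6) in frame 2.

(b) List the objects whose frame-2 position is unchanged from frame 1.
the brown circle, the yellow square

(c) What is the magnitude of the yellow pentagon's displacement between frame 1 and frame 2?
5.6

The yellow pentagon moved from (16.7, 18.8) to (18.7, 13.6), a distance of √(2.0² + 5.2²) ≈ 5.6.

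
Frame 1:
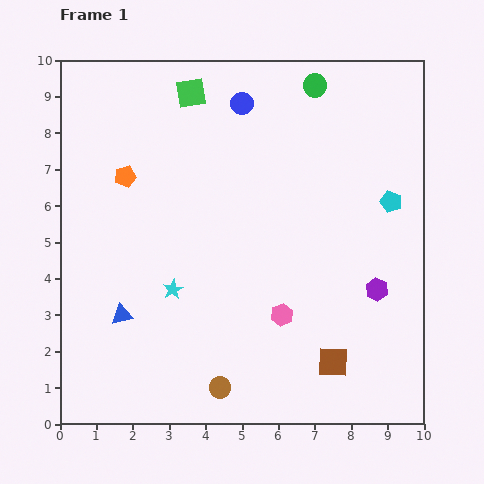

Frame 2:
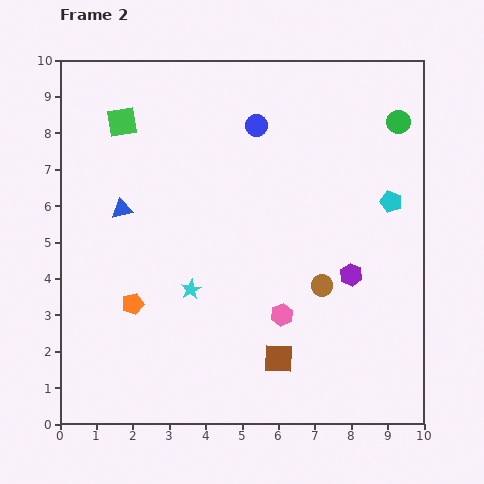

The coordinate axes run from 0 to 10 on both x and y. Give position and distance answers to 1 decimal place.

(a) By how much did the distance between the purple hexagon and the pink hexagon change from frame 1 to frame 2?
-0.5

Distance in frame 1: 2.7. Distance in frame 2: 2.2.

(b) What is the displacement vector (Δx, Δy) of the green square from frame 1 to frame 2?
(-1.9, -0.8)

The green square was at (3.6, 9.1) in frame 1 and (1.7, 8.3) in frame 2.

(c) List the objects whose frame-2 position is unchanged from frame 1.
the cyan pentagon, the pink hexagon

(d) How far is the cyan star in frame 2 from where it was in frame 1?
0.5

The cyan star moved from (3.1, 3.7) to (3.6, 3.7), a distance of √(0.5² + 0.0²) ≈ 0.5.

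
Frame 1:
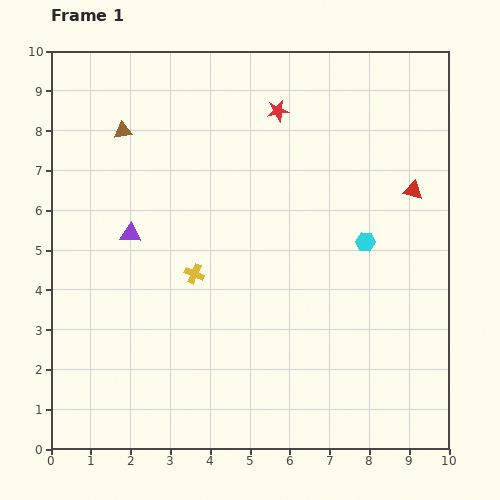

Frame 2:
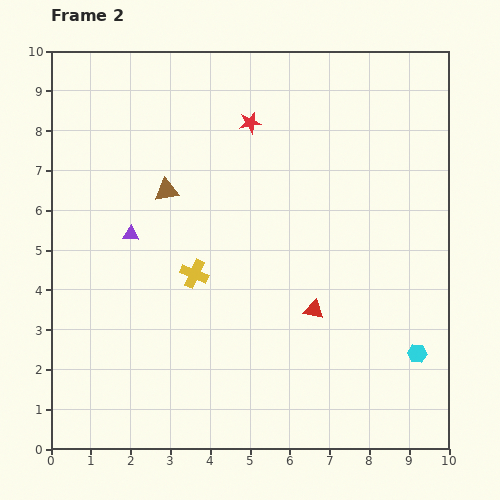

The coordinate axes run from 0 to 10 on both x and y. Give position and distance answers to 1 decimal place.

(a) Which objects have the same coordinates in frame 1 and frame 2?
the yellow cross, the purple triangle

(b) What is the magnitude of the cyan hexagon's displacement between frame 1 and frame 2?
3.1

The cyan hexagon moved from (7.9, 5.2) to (9.2, 2.4), a distance of √(1.3² + 2.8²) ≈ 3.1.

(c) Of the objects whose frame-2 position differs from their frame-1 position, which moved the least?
the red star

(moved 0.8)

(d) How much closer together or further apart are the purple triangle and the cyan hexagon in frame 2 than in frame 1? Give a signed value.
+1.9

Distance in frame 1: 5.9. Distance in frame 2: 7.8.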